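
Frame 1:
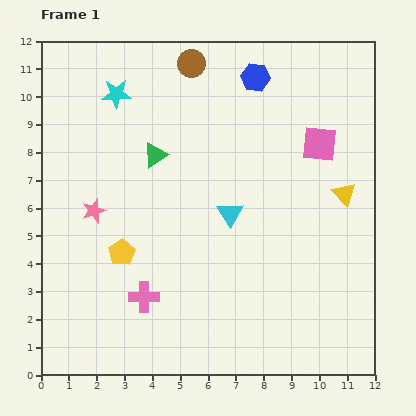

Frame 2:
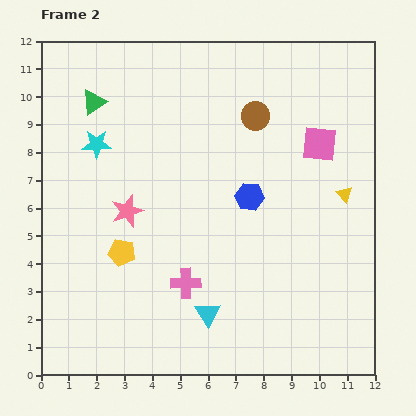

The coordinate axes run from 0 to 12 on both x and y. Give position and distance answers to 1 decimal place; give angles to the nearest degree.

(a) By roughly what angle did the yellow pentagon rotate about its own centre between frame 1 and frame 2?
29° counter-clockwise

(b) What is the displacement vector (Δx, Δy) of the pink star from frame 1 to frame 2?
(1.2, 0.0)

The pink star was at (1.9, 5.9) in frame 1 and (3.1, 5.9) in frame 2.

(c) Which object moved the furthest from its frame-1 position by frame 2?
the blue hexagon

(moved 4.3; next 3.7)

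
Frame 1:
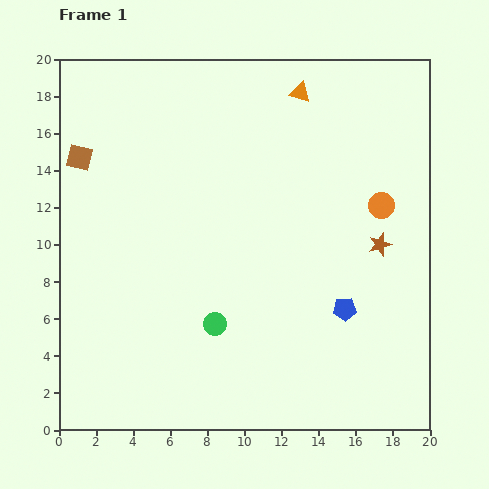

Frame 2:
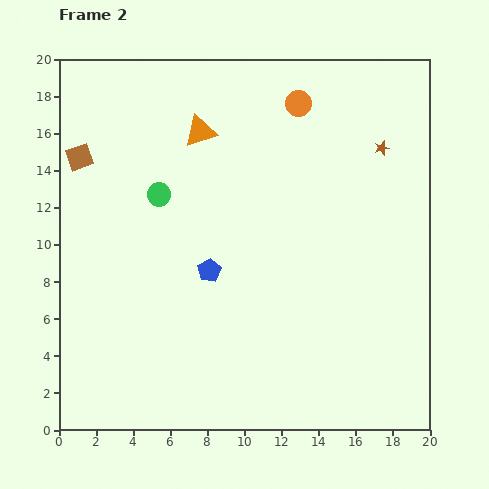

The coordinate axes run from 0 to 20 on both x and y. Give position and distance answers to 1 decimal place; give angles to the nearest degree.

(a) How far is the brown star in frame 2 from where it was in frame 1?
5.2

The brown star moved from (17.3, 10.0) to (17.4, 15.2), a distance of √(0.1² + 5.2²) ≈ 5.2.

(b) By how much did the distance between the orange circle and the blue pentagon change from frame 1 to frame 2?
+4.3

Distance in frame 1: 5.9. Distance in frame 2: 10.2.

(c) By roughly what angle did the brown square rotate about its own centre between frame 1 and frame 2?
31° counter-clockwise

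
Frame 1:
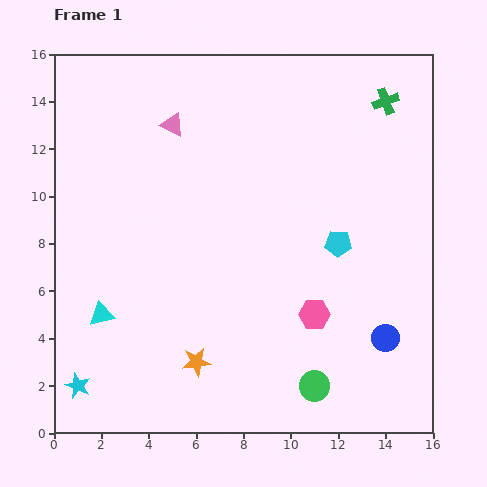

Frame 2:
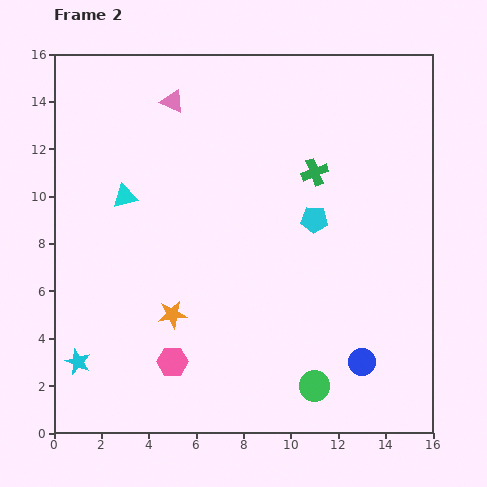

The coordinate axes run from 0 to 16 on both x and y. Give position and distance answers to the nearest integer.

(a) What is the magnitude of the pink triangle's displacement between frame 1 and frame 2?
1

The pink triangle moved from (5, 13) to (5, 14), a distance of √(0² + 1²) ≈ 1.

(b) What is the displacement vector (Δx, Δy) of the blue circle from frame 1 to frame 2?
(-1, -1)

The blue circle was at (14, 4) in frame 1 and (13, 3) in frame 2.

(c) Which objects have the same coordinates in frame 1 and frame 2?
the green circle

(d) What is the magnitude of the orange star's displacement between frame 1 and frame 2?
2

The orange star moved from (6, 3) to (5, 5), a distance of √(1² + 2²) ≈ 2.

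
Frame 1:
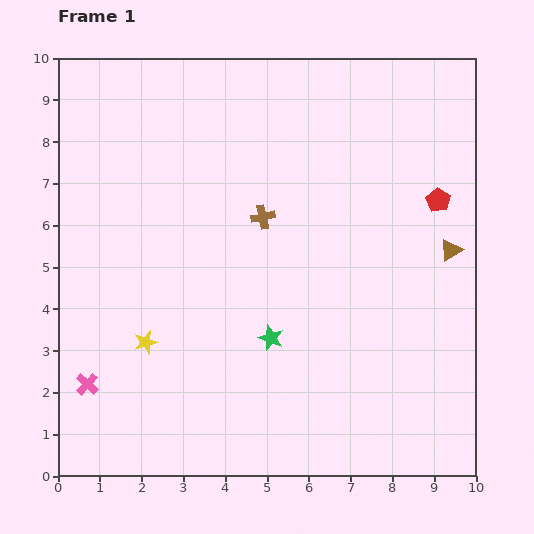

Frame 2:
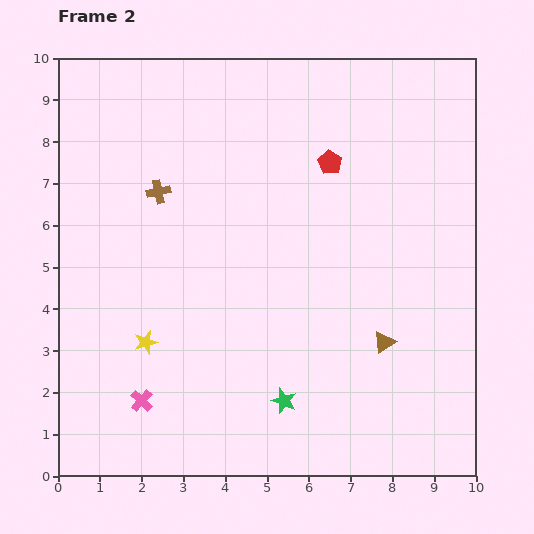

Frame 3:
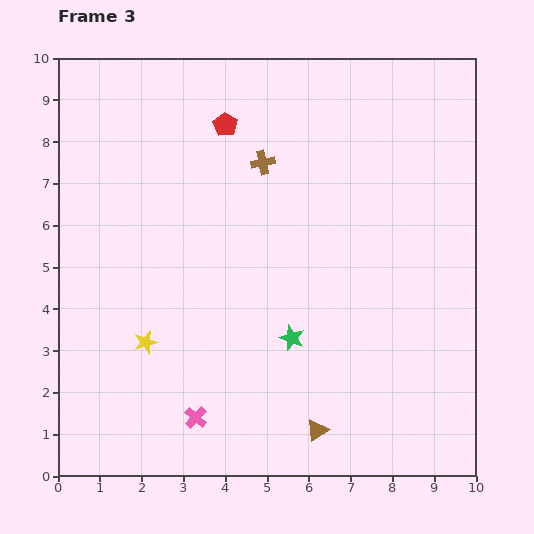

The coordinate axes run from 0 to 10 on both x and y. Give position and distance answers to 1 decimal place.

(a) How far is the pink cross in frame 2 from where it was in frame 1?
1.4

The pink cross moved from (0.7, 2.2) to (2.0, 1.8), a distance of √(1.3² + 0.4²) ≈ 1.4.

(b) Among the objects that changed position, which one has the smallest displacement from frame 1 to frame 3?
the green star

(moved 0.5)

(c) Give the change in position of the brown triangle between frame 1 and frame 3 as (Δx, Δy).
(-3.2, -4.3)

The brown triangle was at (9.4, 5.4) in frame 1 and (6.2, 1.1) in frame 3.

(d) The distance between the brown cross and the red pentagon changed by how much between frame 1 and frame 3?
-2.9

Distance in frame 1: 4.2. Distance in frame 3: 1.3.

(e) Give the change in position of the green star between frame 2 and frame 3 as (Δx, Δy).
(0.2, 1.5)

The green star was at (5.4, 1.8) in frame 2 and (5.6, 3.3) in frame 3.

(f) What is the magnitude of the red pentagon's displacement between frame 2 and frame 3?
2.7

The red pentagon moved from (6.5, 7.5) to (4.0, 8.4), a distance of √(2.5² + 0.9²) ≈ 2.7.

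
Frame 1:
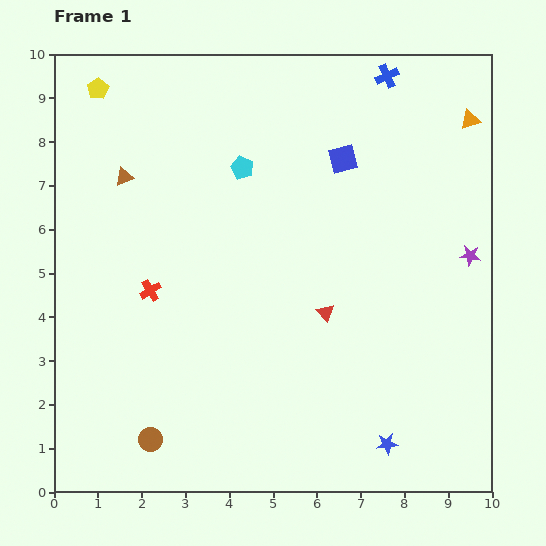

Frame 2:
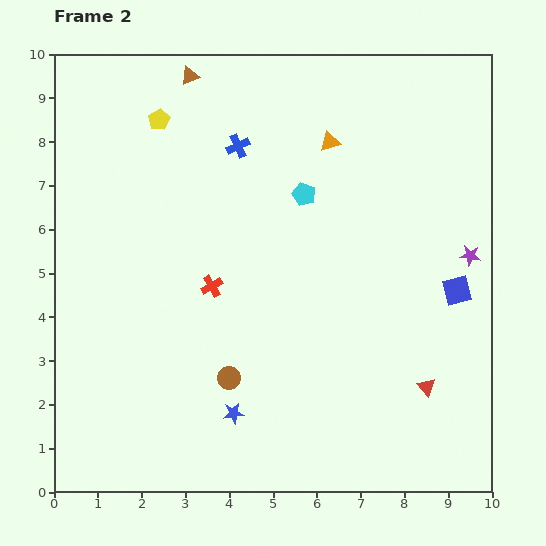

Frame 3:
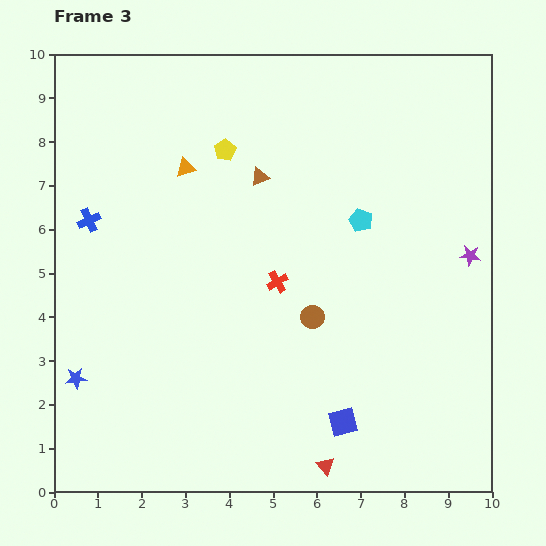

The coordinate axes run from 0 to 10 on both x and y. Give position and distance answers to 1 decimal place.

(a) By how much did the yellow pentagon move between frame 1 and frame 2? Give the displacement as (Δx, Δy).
(1.4, -0.7)

The yellow pentagon was at (1.0, 9.2) in frame 1 and (2.4, 8.5) in frame 2.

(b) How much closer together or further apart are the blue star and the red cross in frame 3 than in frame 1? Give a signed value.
-1.3

Distance in frame 1: 6.4. Distance in frame 3: 5.1.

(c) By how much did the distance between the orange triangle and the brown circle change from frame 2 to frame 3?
-1.4

Distance in frame 2: 5.9. Distance in frame 3: 4.5.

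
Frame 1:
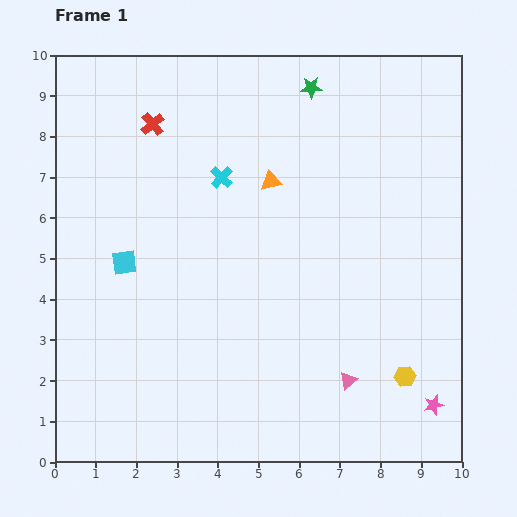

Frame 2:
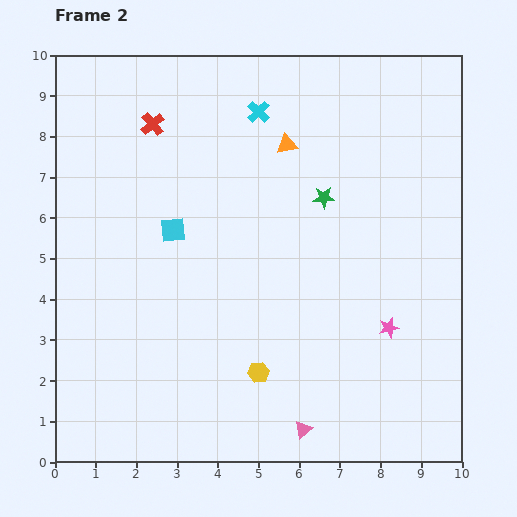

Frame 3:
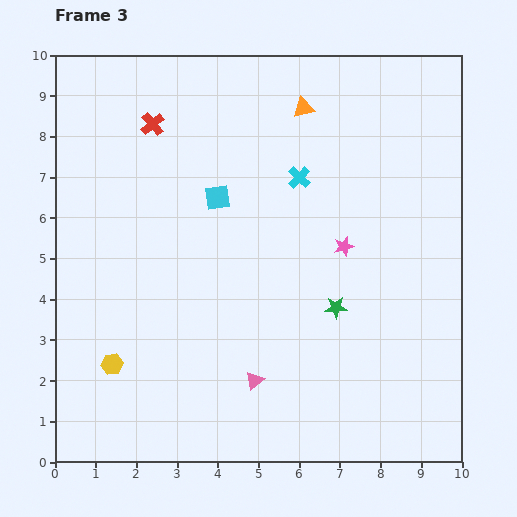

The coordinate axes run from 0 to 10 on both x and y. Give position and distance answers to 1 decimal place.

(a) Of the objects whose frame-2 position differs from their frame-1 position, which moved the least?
the orange triangle

(moved 1.0)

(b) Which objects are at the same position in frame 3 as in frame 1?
the red cross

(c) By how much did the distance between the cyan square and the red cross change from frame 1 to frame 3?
-1.1

Distance in frame 1: 3.5. Distance in frame 3: 2.4.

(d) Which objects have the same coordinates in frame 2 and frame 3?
the red cross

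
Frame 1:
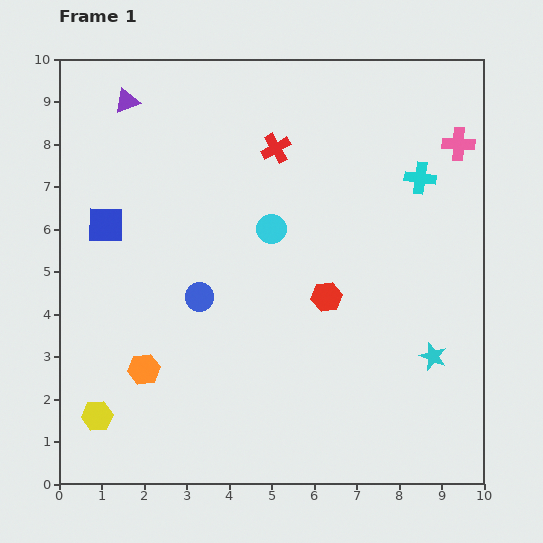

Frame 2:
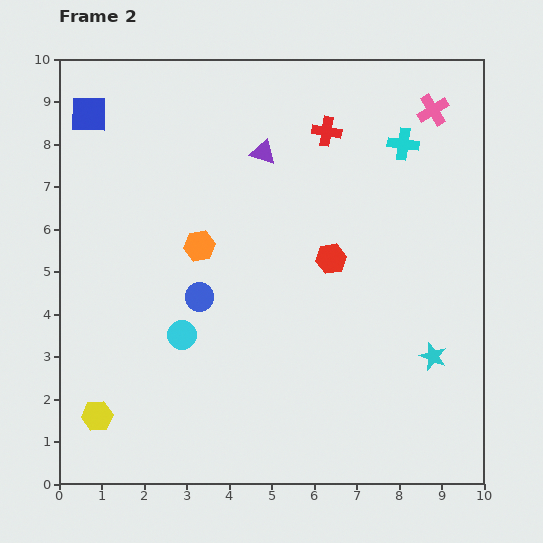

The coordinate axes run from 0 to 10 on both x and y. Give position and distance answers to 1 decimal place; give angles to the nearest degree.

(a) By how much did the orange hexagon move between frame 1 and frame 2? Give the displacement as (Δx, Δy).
(1.3, 2.9)

The orange hexagon was at (2.0, 2.7) in frame 1 and (3.3, 5.6) in frame 2.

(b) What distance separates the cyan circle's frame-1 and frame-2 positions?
3.3

The cyan circle moved from (5.0, 6.0) to (2.9, 3.5), a distance of √(2.1² + 2.5²) ≈ 3.3.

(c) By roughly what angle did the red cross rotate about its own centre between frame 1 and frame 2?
39° clockwise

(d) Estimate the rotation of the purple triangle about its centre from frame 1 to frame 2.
38° clockwise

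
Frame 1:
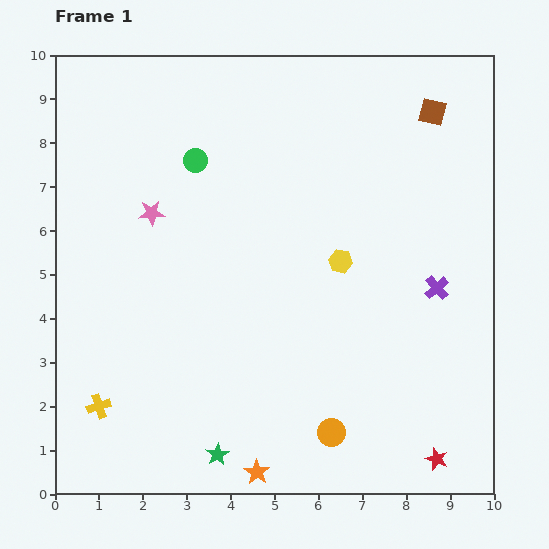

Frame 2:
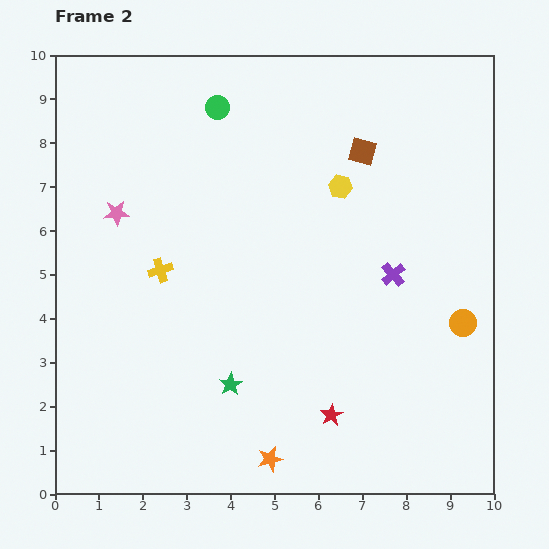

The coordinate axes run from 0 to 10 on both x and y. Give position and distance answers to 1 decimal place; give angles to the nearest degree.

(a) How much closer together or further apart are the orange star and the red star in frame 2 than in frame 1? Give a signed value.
-2.4

Distance in frame 1: 4.1. Distance in frame 2: 1.7.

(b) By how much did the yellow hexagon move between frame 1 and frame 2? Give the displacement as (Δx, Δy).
(0.0, 1.7)

The yellow hexagon was at (6.5, 5.3) in frame 1 and (6.5, 7.0) in frame 2.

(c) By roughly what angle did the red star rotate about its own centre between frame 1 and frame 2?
22° clockwise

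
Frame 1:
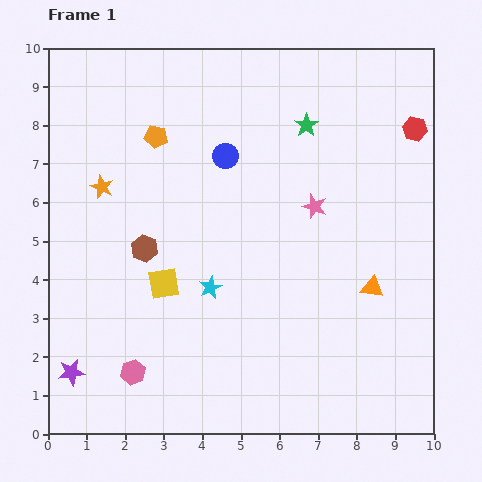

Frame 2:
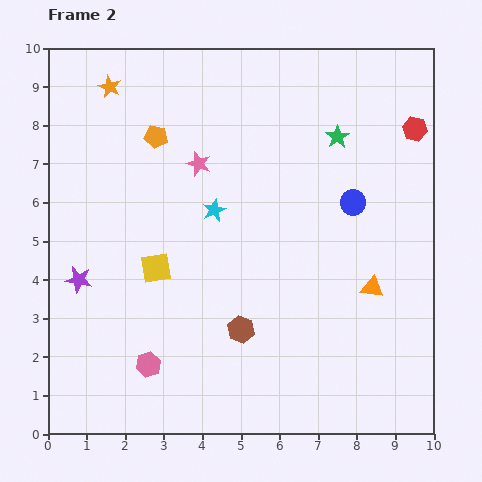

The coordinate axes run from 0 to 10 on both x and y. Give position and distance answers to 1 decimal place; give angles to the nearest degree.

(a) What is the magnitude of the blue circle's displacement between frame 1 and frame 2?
3.5

The blue circle moved from (4.6, 7.2) to (7.9, 6.0), a distance of √(3.3² + 1.2²) ≈ 3.5.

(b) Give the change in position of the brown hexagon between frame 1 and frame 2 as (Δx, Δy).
(2.5, -2.1)

The brown hexagon was at (2.5, 4.8) in frame 1 and (5.0, 2.7) in frame 2.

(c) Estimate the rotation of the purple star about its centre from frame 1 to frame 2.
17° clockwise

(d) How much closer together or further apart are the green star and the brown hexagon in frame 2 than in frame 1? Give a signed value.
+0.3

Distance in frame 1: 5.3. Distance in frame 2: 5.6.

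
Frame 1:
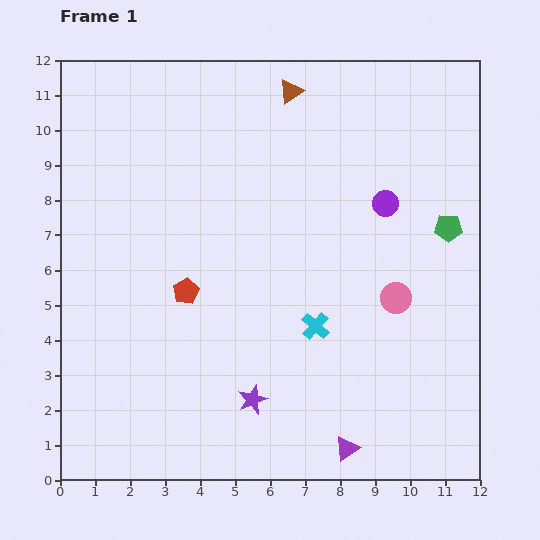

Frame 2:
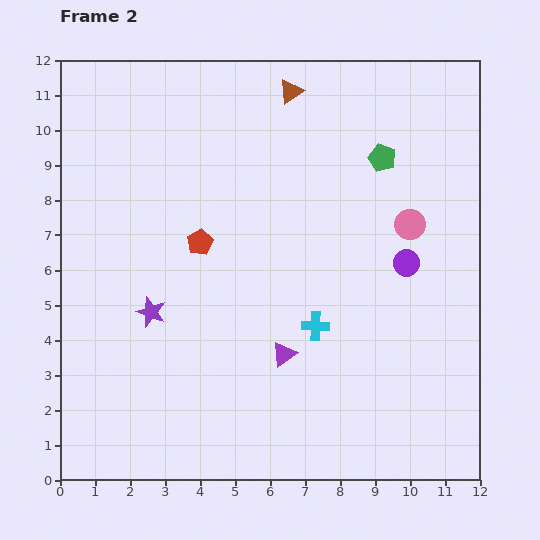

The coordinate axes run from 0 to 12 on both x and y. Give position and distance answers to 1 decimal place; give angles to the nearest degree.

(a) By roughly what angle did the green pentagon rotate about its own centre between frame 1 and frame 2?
20° clockwise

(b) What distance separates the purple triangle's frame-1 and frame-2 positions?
3.2

The purple triangle moved from (8.2, 0.9) to (6.4, 3.6), a distance of √(1.8² + 2.7²) ≈ 3.2.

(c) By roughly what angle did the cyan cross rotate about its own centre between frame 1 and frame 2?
39° counter-clockwise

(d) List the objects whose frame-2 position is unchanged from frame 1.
the brown triangle, the cyan cross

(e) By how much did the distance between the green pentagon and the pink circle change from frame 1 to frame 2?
-0.4

Distance in frame 1: 2.5. Distance in frame 2: 2.1.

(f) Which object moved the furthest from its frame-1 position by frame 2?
the purple star

(moved 3.8; next 3.2)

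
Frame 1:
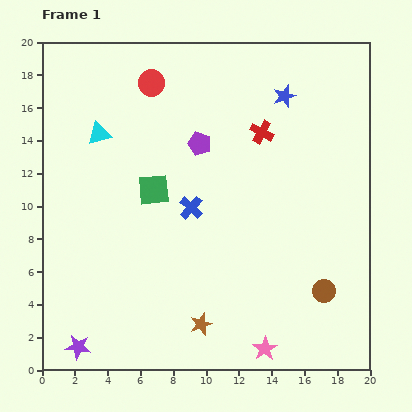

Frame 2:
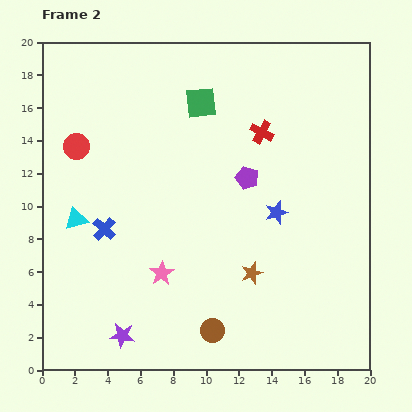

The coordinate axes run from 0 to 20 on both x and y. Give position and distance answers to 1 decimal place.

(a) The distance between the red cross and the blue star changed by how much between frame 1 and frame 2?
+2.4

Distance in frame 1: 2.6. Distance in frame 2: 5.0.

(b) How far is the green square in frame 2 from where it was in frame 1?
6.0

The green square moved from (6.8, 11.0) to (9.7, 16.3), a distance of √(2.9² + 5.3²) ≈ 6.0.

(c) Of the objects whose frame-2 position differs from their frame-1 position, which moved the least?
the purple star

(moved 2.8)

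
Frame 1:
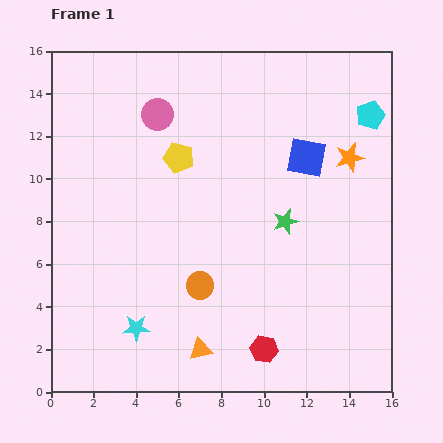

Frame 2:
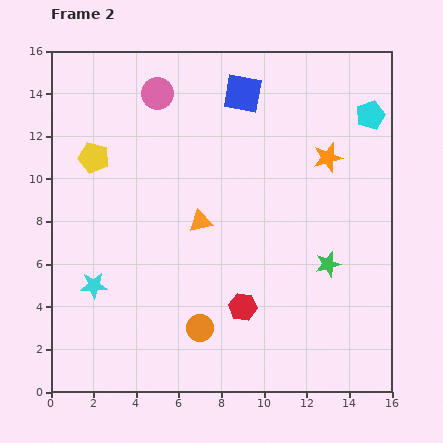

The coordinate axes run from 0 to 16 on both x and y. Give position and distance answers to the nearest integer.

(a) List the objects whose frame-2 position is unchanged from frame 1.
the cyan pentagon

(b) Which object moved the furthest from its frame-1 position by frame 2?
the orange triangle

(moved 6; next 4)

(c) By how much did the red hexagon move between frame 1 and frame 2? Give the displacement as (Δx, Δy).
(-1, 2)

The red hexagon was at (10, 2) in frame 1 and (9, 4) in frame 2.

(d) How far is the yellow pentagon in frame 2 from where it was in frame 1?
4

The yellow pentagon moved from (6, 11) to (2, 11), a distance of √(4² + 0²) ≈ 4.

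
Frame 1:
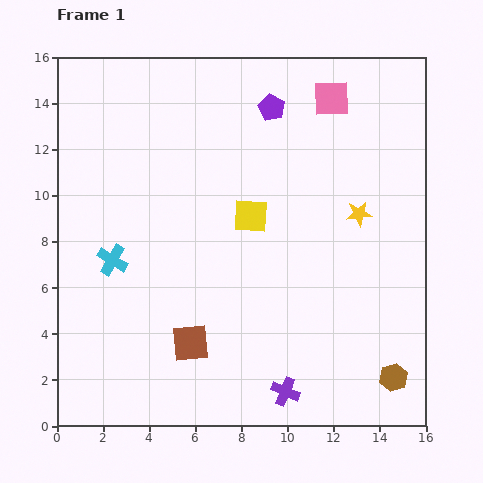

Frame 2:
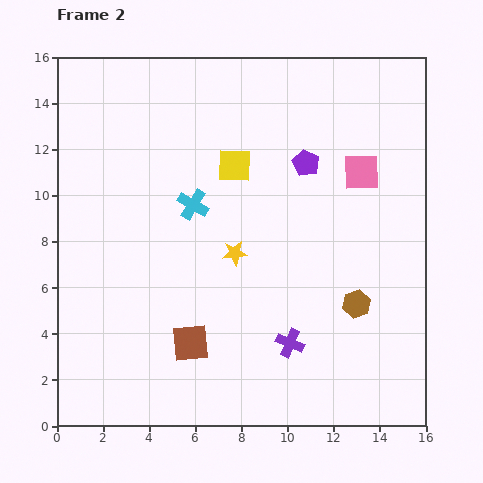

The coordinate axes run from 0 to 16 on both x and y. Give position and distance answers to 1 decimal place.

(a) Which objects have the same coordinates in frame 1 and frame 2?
the brown square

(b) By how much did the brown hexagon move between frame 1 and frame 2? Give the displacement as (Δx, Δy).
(-1.6, 3.2)

The brown hexagon was at (14.6, 2.1) in frame 1 and (13.0, 5.3) in frame 2.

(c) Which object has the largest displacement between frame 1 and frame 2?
the yellow star

(moved 5.7; next 4.2)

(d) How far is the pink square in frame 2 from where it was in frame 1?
3.5

The pink square moved from (11.9, 14.2) to (13.2, 11.0), a distance of √(1.3² + 3.2²) ≈ 3.5.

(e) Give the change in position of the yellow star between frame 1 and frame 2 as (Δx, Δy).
(-5.4, -1.7)

The yellow star was at (13.1, 9.2) in frame 1 and (7.7, 7.5) in frame 2.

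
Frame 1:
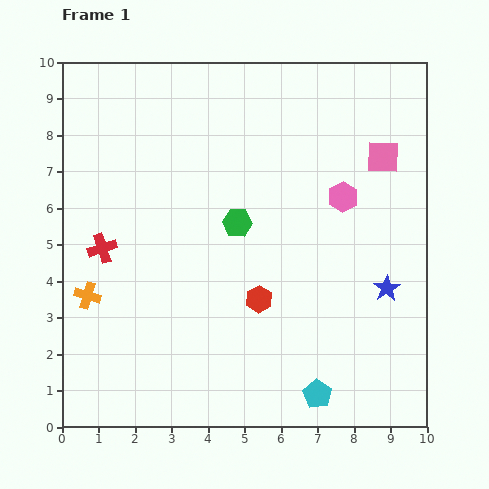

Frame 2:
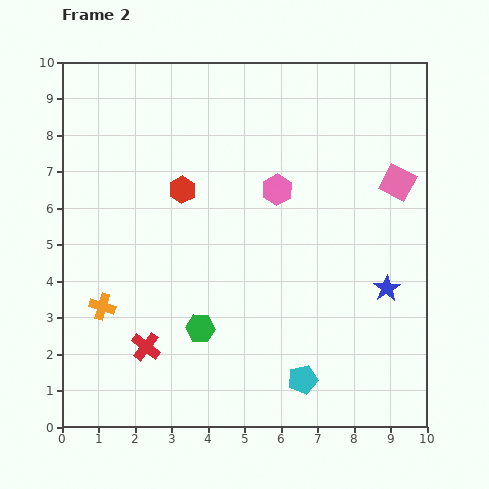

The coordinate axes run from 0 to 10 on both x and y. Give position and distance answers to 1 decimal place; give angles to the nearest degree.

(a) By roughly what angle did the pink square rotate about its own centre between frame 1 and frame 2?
26° clockwise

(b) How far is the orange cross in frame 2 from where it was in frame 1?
0.5

The orange cross moved from (0.7, 3.6) to (1.1, 3.3), a distance of √(0.4² + 0.3²) ≈ 0.5.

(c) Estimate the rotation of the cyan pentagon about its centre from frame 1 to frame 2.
27° clockwise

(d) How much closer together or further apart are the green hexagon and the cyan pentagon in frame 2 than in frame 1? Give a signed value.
-2.1

Distance in frame 1: 5.2. Distance in frame 2: 3.1.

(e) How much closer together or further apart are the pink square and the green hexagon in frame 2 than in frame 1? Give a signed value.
+2.3

Distance in frame 1: 4.4. Distance in frame 2: 6.7.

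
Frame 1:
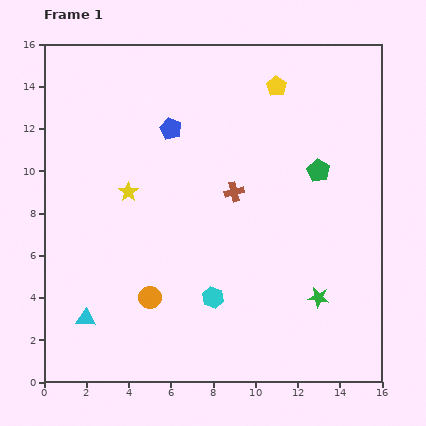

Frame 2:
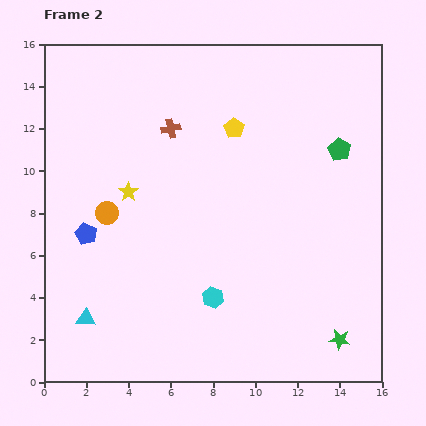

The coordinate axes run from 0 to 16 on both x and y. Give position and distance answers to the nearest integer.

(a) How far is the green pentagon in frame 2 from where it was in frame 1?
1

The green pentagon moved from (13, 10) to (14, 11), a distance of √(1² + 1²) ≈ 1.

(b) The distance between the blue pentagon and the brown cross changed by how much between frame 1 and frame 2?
+2

Distance in frame 1: 4. Distance in frame 2: 6.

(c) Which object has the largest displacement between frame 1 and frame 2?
the blue pentagon

(moved 6; next 4)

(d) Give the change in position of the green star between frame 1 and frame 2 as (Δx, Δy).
(1, -2)

The green star was at (13, 4) in frame 1 and (14, 2) in frame 2.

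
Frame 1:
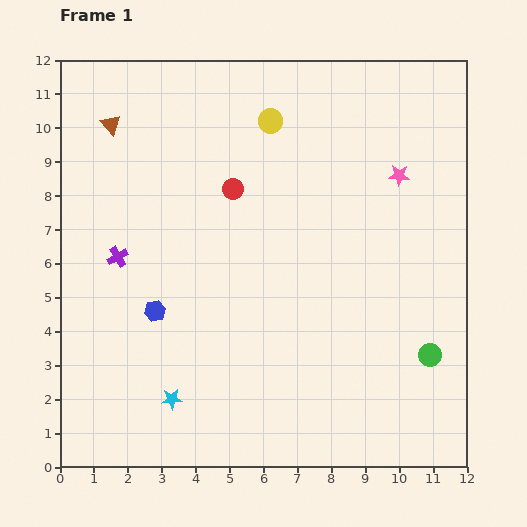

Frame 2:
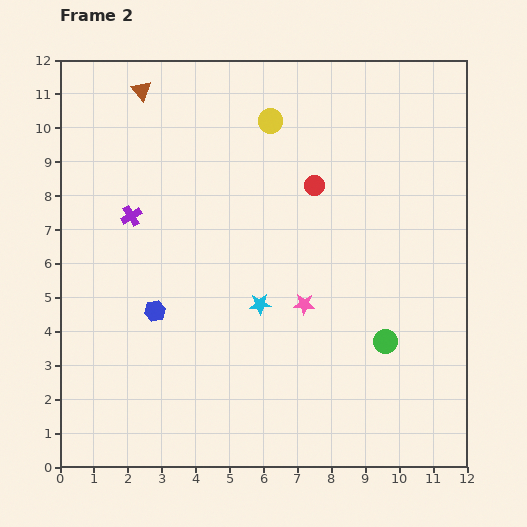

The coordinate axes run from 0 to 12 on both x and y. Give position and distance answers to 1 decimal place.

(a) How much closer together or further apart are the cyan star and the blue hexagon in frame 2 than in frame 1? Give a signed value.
+0.5

Distance in frame 1: 2.6. Distance in frame 2: 3.1.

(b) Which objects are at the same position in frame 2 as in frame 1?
the yellow circle, the blue hexagon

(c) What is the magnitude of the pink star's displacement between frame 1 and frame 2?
4.7

The pink star moved from (10.0, 8.6) to (7.2, 4.8), a distance of √(2.8² + 3.8²) ≈ 4.7.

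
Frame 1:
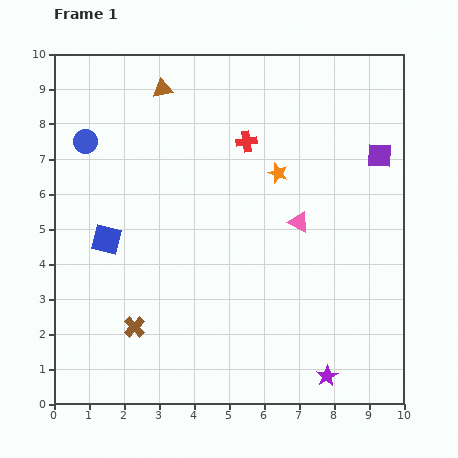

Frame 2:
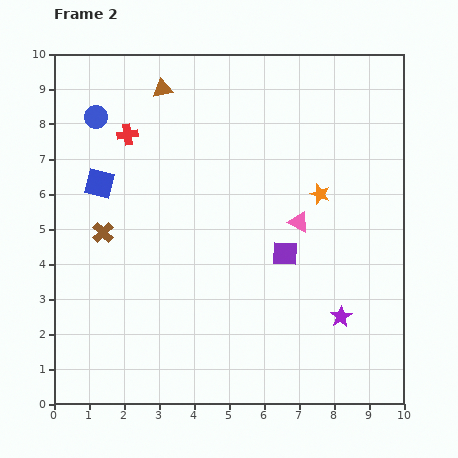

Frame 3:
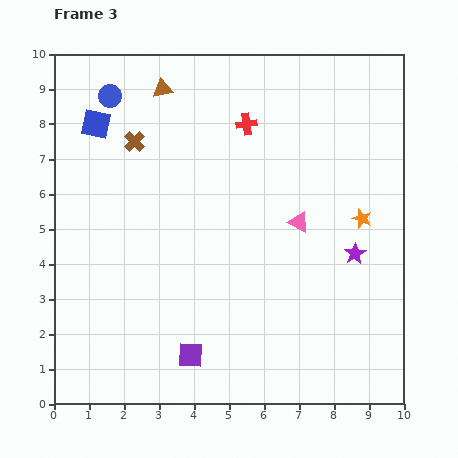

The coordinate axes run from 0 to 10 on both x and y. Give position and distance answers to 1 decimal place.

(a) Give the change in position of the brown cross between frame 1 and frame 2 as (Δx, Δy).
(-0.9, 2.7)

The brown cross was at (2.3, 2.2) in frame 1 and (1.4, 4.9) in frame 2.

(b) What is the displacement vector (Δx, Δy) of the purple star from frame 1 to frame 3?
(0.8, 3.5)

The purple star was at (7.8, 0.8) in frame 1 and (8.6, 4.3) in frame 3.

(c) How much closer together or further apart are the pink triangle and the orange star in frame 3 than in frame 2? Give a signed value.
+0.8

Distance in frame 2: 1.0. Distance in frame 3: 1.8.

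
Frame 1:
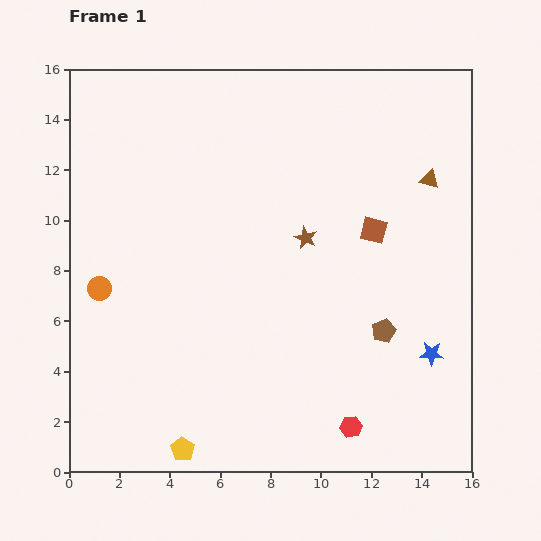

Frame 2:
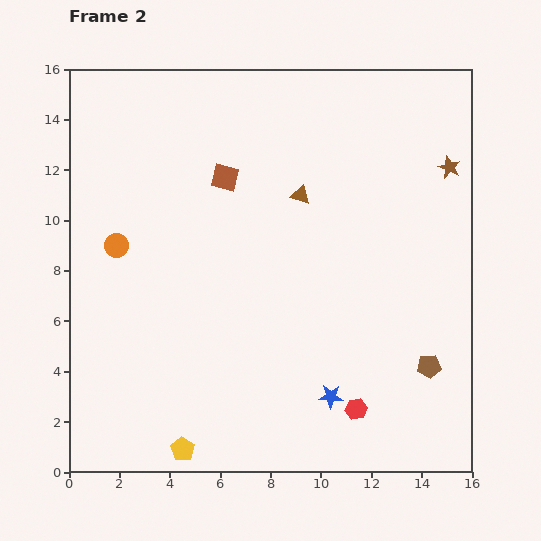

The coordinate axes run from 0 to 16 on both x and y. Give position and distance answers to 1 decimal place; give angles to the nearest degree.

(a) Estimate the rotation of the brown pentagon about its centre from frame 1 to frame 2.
18° clockwise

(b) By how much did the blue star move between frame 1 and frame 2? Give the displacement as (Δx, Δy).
(-4.0, -1.7)

The blue star was at (14.4, 4.7) in frame 1 and (10.4, 3.0) in frame 2.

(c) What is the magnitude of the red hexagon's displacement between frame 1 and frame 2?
0.7

The red hexagon moved from (11.2, 1.8) to (11.4, 2.5), a distance of √(0.2² + 0.7²) ≈ 0.7.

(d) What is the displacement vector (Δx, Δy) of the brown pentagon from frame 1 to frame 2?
(1.8, -1.4)

The brown pentagon was at (12.5, 5.6) in frame 1 and (14.3, 4.2) in frame 2.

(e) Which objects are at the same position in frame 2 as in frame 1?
the yellow pentagon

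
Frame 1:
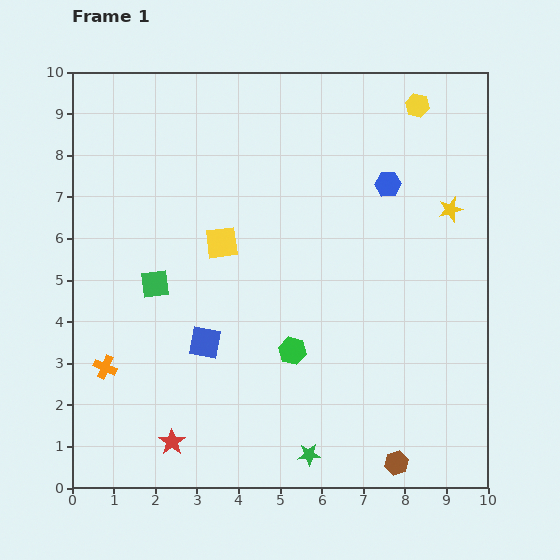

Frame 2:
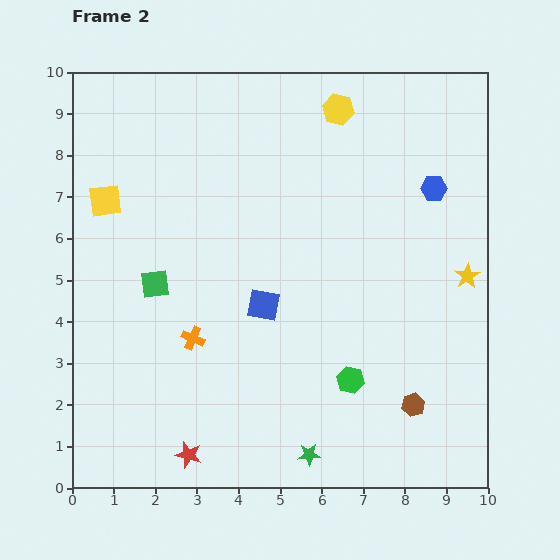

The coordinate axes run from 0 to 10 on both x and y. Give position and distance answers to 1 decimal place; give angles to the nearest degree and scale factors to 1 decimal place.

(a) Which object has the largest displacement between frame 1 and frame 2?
the yellow square

(moved 3.0; next 2.2)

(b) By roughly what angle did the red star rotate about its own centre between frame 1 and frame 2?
21° counter-clockwise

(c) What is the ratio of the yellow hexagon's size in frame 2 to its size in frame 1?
1.3×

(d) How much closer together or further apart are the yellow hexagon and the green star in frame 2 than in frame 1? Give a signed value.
-0.5

Distance in frame 1: 8.8. Distance in frame 2: 8.3.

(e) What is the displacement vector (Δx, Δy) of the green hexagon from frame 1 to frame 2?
(1.4, -0.7)

The green hexagon was at (5.3, 3.3) in frame 1 and (6.7, 2.6) in frame 2.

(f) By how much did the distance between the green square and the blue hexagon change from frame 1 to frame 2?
+1.0

Distance in frame 1: 6.1. Distance in frame 2: 7.1.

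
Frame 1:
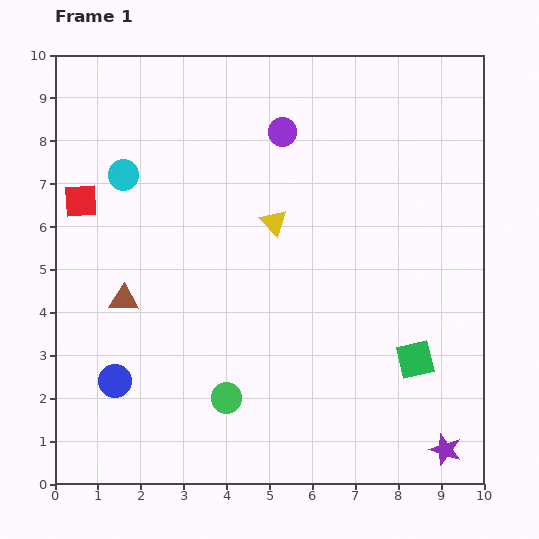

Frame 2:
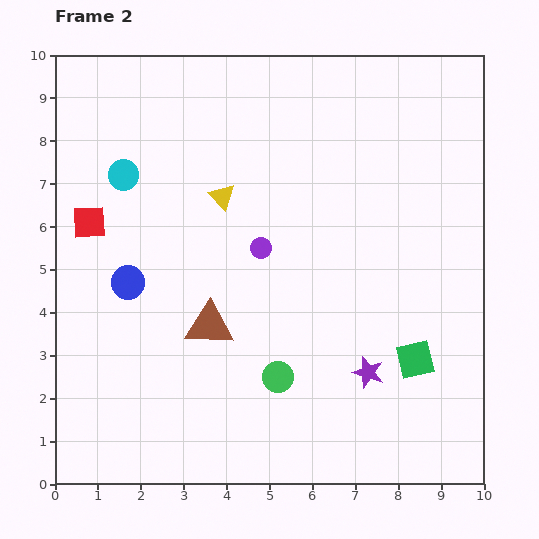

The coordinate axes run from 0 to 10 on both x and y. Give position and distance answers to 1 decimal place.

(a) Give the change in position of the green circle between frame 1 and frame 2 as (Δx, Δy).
(1.2, 0.5)

The green circle was at (4.0, 2.0) in frame 1 and (5.2, 2.5) in frame 2.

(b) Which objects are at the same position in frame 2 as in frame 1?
the cyan circle, the green square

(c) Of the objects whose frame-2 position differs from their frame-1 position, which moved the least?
the red square

(moved 0.5)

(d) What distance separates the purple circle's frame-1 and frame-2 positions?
2.7

The purple circle moved from (5.3, 8.2) to (4.8, 5.5), a distance of √(0.5² + 2.7²) ≈ 2.7.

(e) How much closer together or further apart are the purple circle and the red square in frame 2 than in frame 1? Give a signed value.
-1.0

Distance in frame 1: 5.0. Distance in frame 2: 4.0.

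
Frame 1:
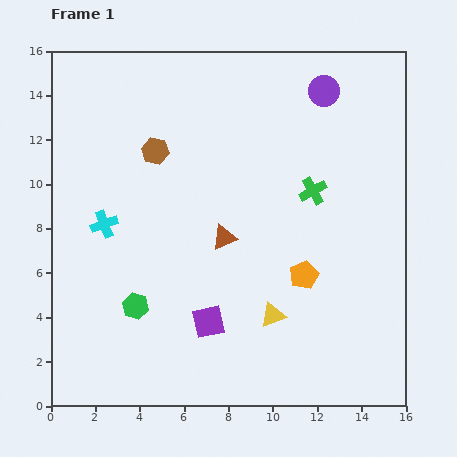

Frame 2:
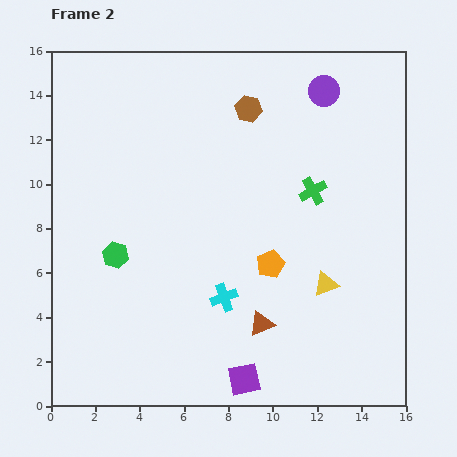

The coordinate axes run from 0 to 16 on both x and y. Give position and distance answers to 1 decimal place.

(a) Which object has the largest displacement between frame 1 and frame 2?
the cyan cross

(moved 6.3; next 4.6)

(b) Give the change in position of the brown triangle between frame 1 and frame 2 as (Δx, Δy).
(1.7, -3.9)

The brown triangle was at (7.8, 7.6) in frame 1 and (9.5, 3.7) in frame 2.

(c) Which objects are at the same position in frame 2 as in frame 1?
the purple circle, the green cross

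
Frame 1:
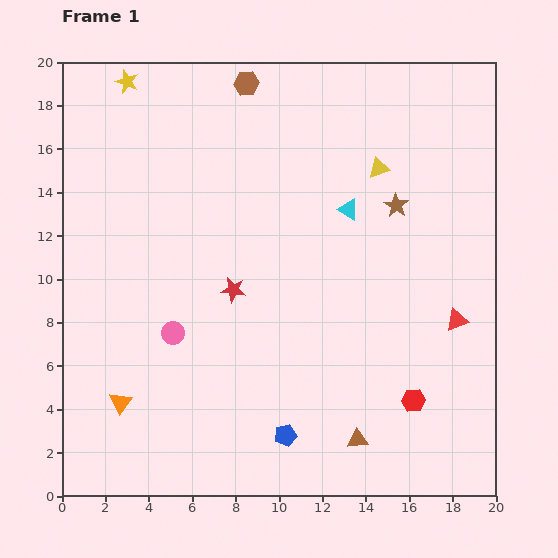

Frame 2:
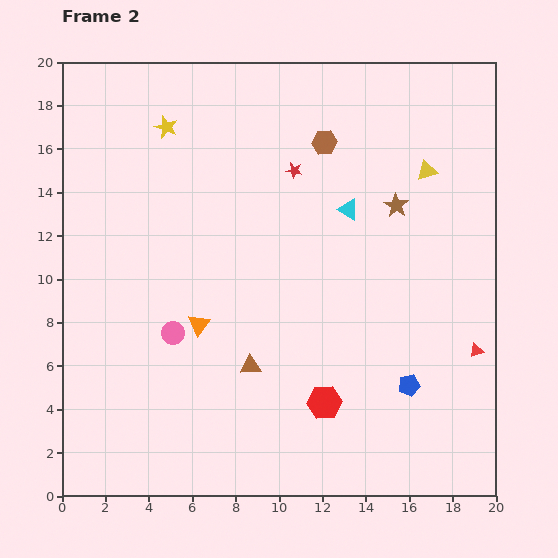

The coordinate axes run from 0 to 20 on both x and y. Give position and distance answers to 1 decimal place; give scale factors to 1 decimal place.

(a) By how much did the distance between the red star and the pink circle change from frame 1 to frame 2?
+6.0

Distance in frame 1: 3.4. Distance in frame 2: 9.4.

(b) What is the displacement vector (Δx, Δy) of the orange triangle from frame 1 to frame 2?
(3.6, 3.6)

The orange triangle was at (2.7, 4.3) in frame 1 and (6.3, 7.9) in frame 2.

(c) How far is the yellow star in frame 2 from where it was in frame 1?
2.8

The yellow star moved from (3.0, 19.1) to (4.8, 17.0), a distance of √(1.8² + 2.1²) ≈ 2.8.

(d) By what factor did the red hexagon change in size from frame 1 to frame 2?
1.5×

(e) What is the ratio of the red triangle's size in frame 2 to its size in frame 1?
0.6×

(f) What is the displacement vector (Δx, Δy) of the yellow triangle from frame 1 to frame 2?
(2.2, -0.1)

The yellow triangle was at (14.6, 15.1) in frame 1 and (16.8, 15.0) in frame 2.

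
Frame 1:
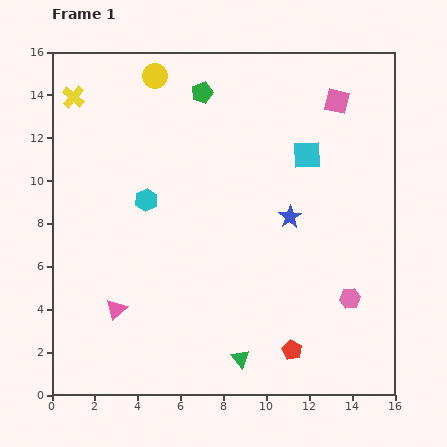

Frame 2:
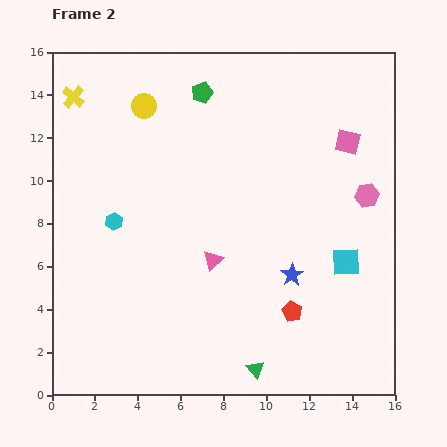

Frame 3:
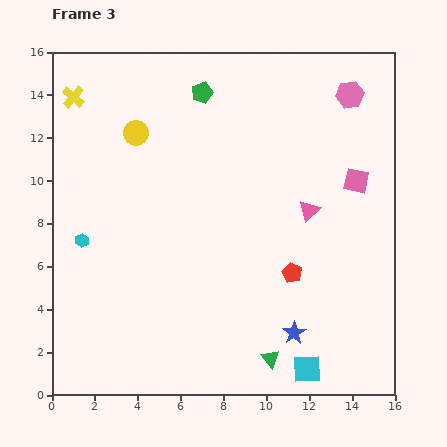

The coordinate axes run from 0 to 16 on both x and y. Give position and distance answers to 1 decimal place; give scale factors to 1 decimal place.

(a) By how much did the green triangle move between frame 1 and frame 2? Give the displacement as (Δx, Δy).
(0.7, -0.5)

The green triangle was at (8.8, 1.7) in frame 1 and (9.5, 1.2) in frame 2.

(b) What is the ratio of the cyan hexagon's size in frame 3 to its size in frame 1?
0.6×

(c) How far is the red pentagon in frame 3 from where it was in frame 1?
3.6

The red pentagon moved from (11.2, 2.1) to (11.2, 5.7), a distance of √(0.0² + 3.6²) ≈ 3.6.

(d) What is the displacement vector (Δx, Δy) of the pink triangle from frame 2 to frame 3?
(4.5, 2.3)

The pink triangle was at (7.5, 6.3) in frame 2 and (12.0, 8.6) in frame 3.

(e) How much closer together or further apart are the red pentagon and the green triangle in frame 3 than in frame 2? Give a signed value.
+0.9

Distance in frame 2: 3.2. Distance in frame 3: 4.1.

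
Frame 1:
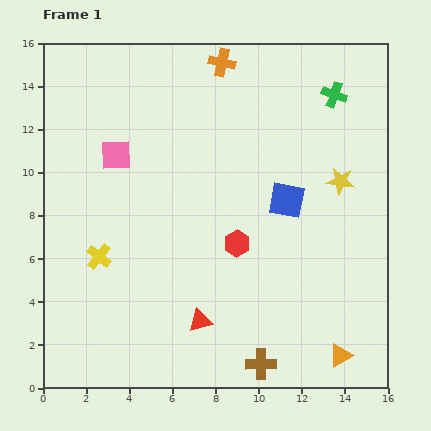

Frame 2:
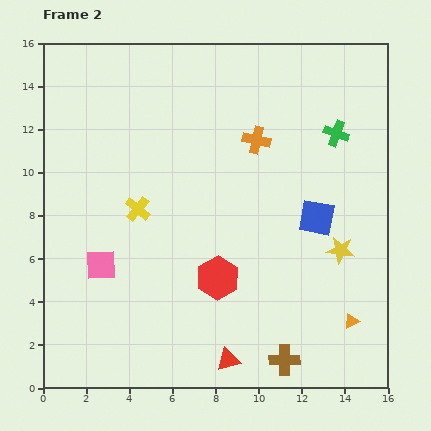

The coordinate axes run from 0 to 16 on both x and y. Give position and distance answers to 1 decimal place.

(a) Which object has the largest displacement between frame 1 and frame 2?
the pink square

(moved 5.1; next 3.9)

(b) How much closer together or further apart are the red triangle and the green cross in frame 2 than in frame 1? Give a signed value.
-0.6

Distance in frame 1: 12.2. Distance in frame 2: 11.6.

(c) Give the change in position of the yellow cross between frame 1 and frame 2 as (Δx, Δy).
(1.8, 2.2)

The yellow cross was at (2.6, 6.1) in frame 1 and (4.4, 8.3) in frame 2.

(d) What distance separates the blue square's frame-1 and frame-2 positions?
1.6

The blue square moved from (11.3, 8.7) to (12.7, 7.9), a distance of √(1.4² + 0.8²) ≈ 1.6.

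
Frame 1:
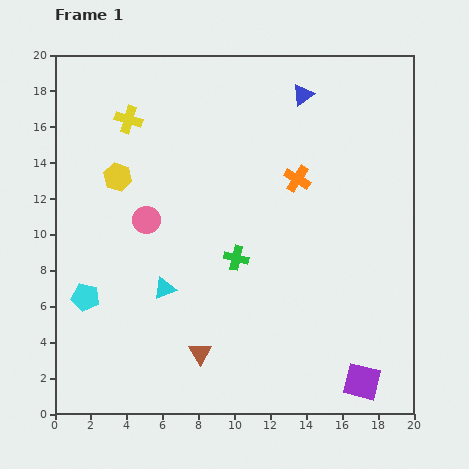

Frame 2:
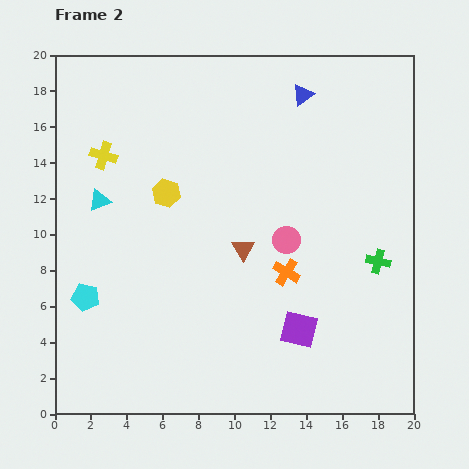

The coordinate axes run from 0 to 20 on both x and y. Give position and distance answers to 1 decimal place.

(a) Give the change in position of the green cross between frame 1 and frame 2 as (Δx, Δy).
(7.9, -0.2)

The green cross was at (10.1, 8.7) in frame 1 and (18.0, 8.5) in frame 2.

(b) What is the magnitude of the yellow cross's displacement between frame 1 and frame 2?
2.4

The yellow cross moved from (4.1, 16.4) to (2.7, 14.4), a distance of √(1.4² + 2.0²) ≈ 2.4.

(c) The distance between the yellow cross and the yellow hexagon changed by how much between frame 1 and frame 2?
+0.8

Distance in frame 1: 3.3. Distance in frame 2: 4.1.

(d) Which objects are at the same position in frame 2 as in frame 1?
the blue triangle, the cyan pentagon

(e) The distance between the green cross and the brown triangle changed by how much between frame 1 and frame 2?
+1.8

Distance in frame 1: 5.7. Distance in frame 2: 7.5.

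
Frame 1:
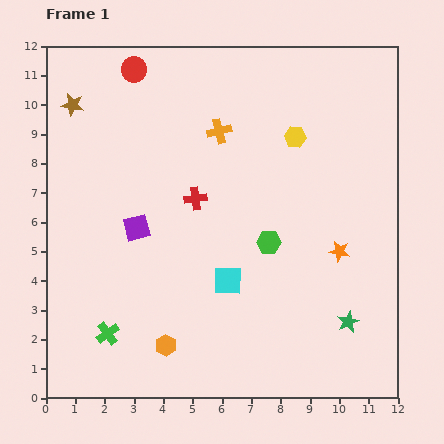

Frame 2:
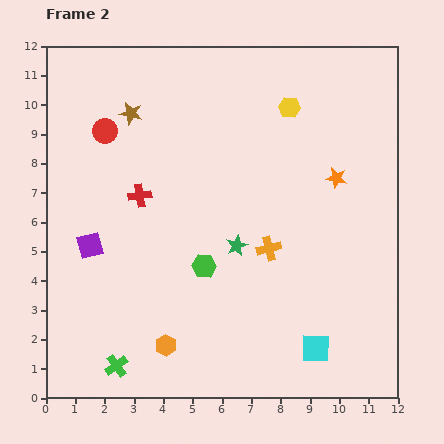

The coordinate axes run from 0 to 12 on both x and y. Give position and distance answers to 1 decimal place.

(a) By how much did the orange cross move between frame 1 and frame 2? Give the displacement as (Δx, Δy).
(1.7, -4.0)

The orange cross was at (5.9, 9.1) in frame 1 and (7.6, 5.1) in frame 2.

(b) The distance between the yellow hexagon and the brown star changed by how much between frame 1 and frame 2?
-2.3

Distance in frame 1: 7.7. Distance in frame 2: 5.4.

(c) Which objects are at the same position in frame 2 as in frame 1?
the orange hexagon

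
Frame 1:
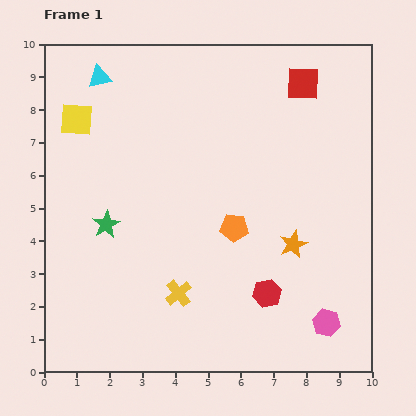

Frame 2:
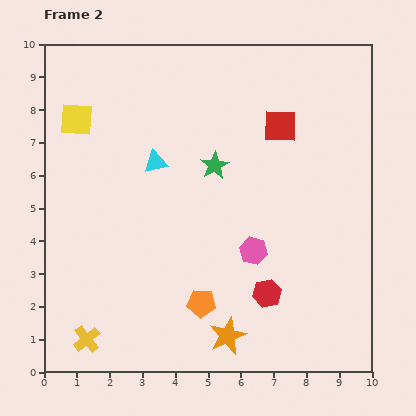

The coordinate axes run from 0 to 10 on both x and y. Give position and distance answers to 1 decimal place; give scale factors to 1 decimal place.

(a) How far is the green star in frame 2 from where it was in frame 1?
3.8

The green star moved from (1.9, 4.5) to (5.2, 6.3), a distance of √(3.3² + 1.8²) ≈ 3.8.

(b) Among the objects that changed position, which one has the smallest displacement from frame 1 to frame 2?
the red square

(moved 1.5)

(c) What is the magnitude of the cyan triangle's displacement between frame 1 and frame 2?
3.1

The cyan triangle moved from (1.7, 9.0) to (3.4, 6.4), a distance of √(1.7² + 2.6²) ≈ 3.1.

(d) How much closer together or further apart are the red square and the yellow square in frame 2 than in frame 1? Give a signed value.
-0.8

Distance in frame 1: 7.0. Distance in frame 2: 6.2.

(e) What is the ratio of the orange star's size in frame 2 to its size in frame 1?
1.3×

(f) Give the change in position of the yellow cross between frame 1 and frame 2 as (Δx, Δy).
(-2.8, -1.4)

The yellow cross was at (4.1, 2.4) in frame 1 and (1.3, 1.0) in frame 2.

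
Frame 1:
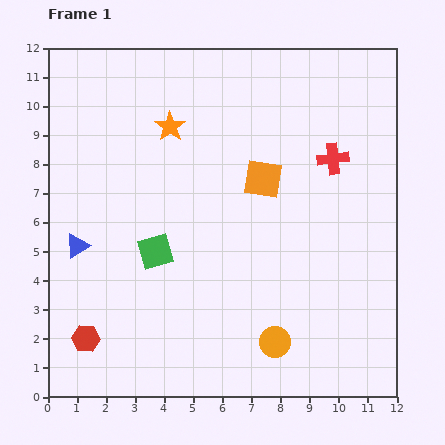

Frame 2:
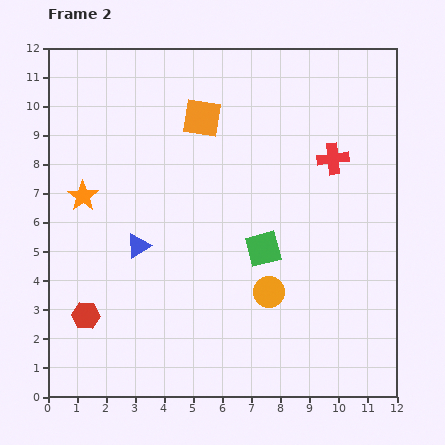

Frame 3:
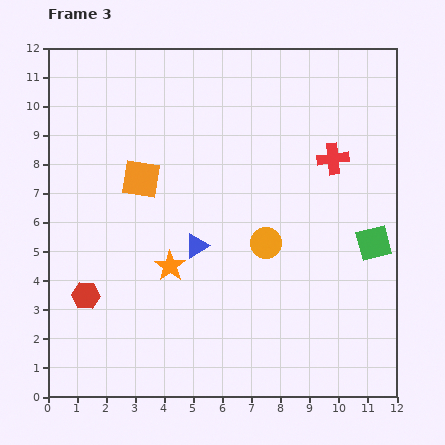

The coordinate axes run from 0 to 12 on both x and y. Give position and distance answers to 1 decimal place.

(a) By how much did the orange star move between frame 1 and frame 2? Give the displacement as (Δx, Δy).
(-3.0, -2.4)

The orange star was at (4.2, 9.3) in frame 1 and (1.2, 6.9) in frame 2.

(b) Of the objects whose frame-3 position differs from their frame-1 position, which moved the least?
the red hexagon

(moved 1.5)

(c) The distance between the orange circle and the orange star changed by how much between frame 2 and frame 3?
-3.8

Distance in frame 2: 7.2. Distance in frame 3: 3.4.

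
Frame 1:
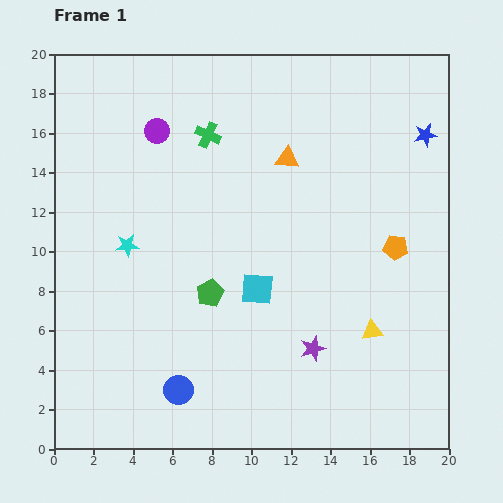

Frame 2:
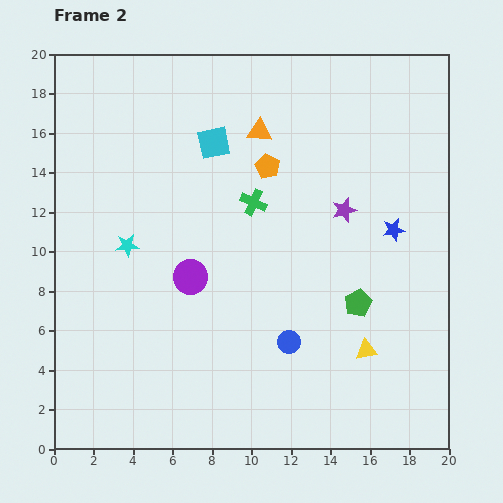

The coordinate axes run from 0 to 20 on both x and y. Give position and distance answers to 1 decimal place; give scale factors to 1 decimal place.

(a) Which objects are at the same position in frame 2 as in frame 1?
the cyan star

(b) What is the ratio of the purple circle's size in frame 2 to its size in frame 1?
1.4×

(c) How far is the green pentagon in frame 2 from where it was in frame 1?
7.5

The green pentagon moved from (7.9, 7.9) to (15.4, 7.4), a distance of √(7.5² + 0.5²) ≈ 7.5.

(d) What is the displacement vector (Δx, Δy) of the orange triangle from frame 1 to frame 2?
(-1.4, 1.4)

The orange triangle was at (11.8, 14.7) in frame 1 and (10.4, 16.1) in frame 2.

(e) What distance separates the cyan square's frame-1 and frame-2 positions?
7.7

The cyan square moved from (10.3, 8.1) to (8.1, 15.5), a distance of √(2.2² + 7.4²) ≈ 7.7.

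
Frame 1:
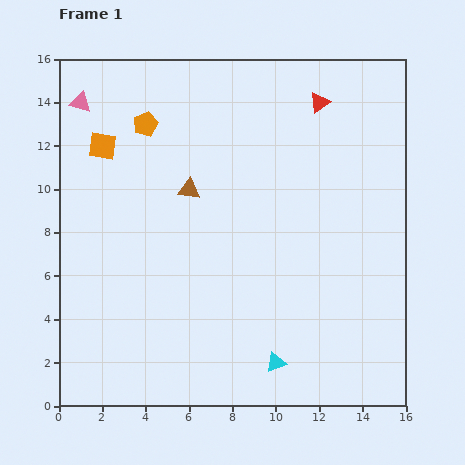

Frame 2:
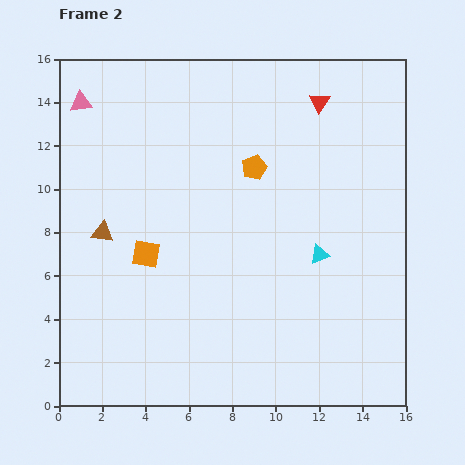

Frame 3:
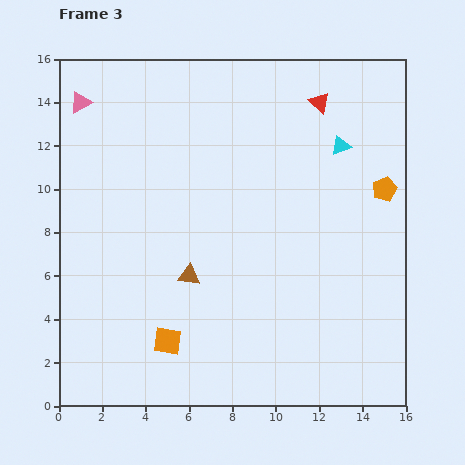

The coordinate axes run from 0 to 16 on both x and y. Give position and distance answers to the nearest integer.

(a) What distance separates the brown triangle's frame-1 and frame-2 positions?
4

The brown triangle moved from (6, 10) to (2, 8), a distance of √(4² + 2²) ≈ 4.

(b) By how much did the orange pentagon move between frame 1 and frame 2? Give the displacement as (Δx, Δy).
(5, -2)

The orange pentagon was at (4, 13) in frame 1 and (9, 11) in frame 2.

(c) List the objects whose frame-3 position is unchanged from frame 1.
the pink triangle, the red triangle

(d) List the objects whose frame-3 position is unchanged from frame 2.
the pink triangle, the red triangle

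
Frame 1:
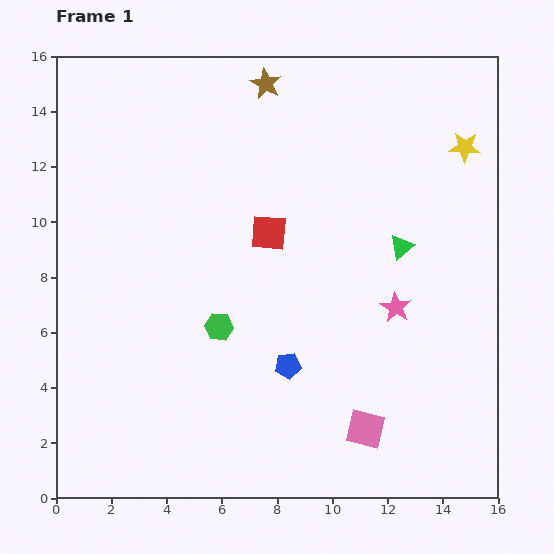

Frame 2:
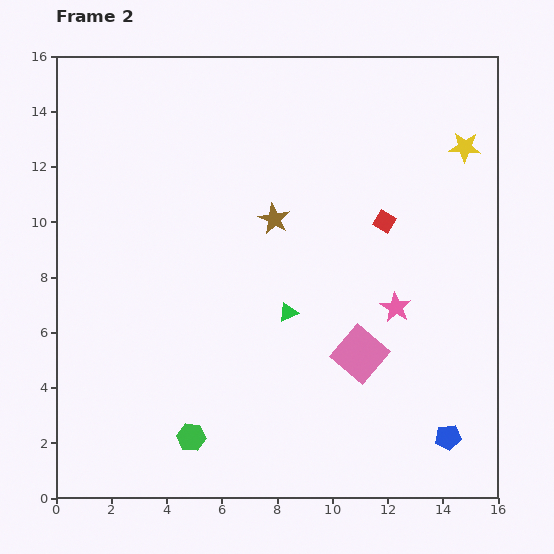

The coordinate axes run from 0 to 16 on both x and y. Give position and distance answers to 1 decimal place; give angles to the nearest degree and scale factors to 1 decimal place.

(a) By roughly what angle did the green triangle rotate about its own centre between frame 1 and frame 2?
15° clockwise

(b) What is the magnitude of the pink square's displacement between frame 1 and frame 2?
2.7

The pink square moved from (11.2, 2.5) to (11.0, 5.2), a distance of √(0.2² + 2.7²) ≈ 2.7.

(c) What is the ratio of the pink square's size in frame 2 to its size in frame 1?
1.4×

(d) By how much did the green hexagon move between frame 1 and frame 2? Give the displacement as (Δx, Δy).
(-1.0, -4.0)

The green hexagon was at (5.9, 6.2) in frame 1 and (4.9, 2.2) in frame 2.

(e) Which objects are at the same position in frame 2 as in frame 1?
the pink star, the yellow star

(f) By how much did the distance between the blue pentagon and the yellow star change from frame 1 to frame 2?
+0.3

Distance in frame 1: 10.2. Distance in frame 2: 10.5.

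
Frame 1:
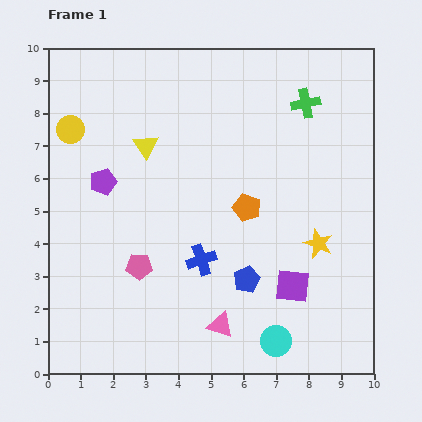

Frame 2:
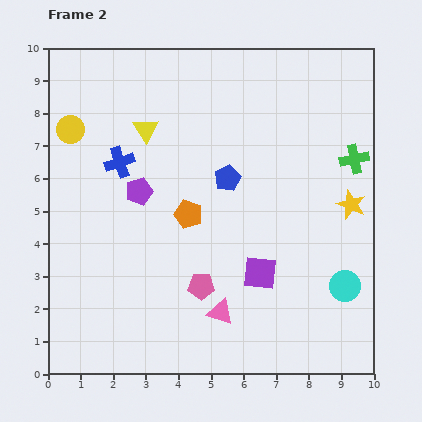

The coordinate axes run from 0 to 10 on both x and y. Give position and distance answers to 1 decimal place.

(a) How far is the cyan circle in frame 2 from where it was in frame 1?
2.7

The cyan circle moved from (7.0, 1.0) to (9.1, 2.7), a distance of √(2.1² + 1.7²) ≈ 2.7.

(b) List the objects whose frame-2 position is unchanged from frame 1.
the yellow circle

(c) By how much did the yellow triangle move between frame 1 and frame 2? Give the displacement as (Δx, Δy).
(0.0, 0.5)

The yellow triangle was at (3.0, 7.0) in frame 1 and (3.0, 7.5) in frame 2.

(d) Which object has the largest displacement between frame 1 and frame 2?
the blue cross

(moved 3.9; next 3.2)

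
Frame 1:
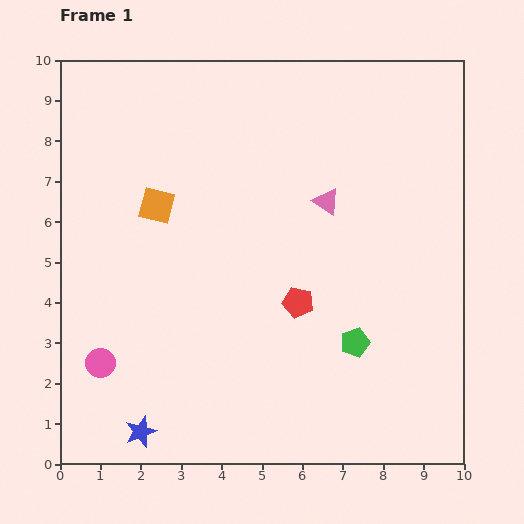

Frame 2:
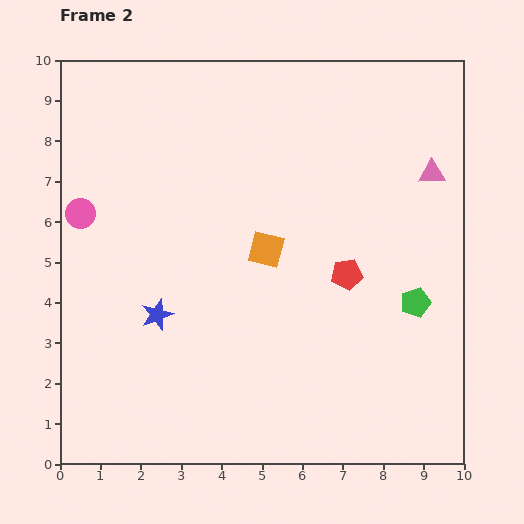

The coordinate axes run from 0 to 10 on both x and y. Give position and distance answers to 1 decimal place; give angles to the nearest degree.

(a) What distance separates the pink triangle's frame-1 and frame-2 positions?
2.7

The pink triangle moved from (6.6, 6.5) to (9.2, 7.2), a distance of √(2.6² + 0.7²) ≈ 2.7.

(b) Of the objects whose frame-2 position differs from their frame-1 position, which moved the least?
the red pentagon

(moved 1.4)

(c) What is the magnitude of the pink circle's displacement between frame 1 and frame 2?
3.7

The pink circle moved from (1.0, 2.5) to (0.5, 6.2), a distance of √(0.5² + 3.7²) ≈ 3.7.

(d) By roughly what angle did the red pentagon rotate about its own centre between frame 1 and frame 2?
21° counter-clockwise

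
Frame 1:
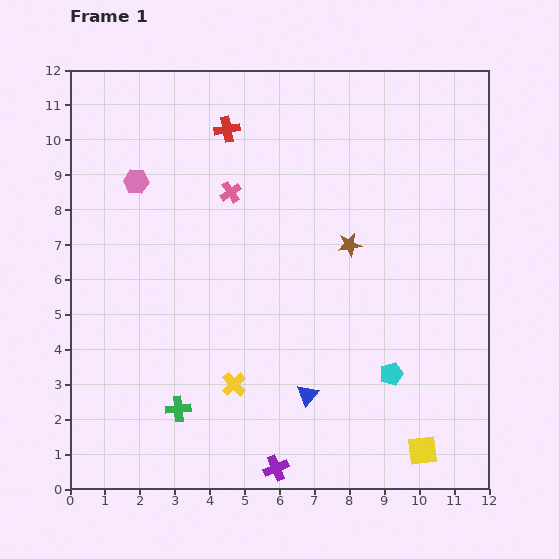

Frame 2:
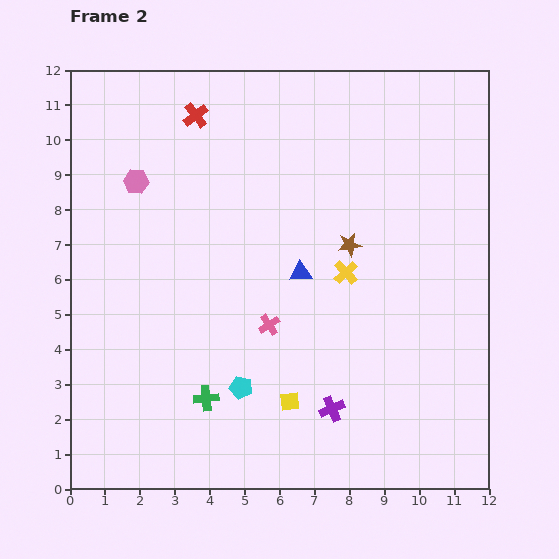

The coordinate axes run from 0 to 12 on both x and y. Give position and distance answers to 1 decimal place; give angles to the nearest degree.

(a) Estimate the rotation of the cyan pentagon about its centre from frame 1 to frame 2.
30° clockwise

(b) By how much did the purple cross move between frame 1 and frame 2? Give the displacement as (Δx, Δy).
(1.6, 1.7)

The purple cross was at (5.9, 0.6) in frame 1 and (7.5, 2.3) in frame 2.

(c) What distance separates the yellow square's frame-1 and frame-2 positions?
4.0

The yellow square moved from (10.1, 1.1) to (6.3, 2.5), a distance of √(3.8² + 1.4²) ≈ 4.0.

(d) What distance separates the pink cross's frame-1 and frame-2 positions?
4.0

The pink cross moved from (4.6, 8.5) to (5.7, 4.7), a distance of √(1.1² + 3.8²) ≈ 4.0.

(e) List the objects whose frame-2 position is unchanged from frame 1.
the brown star, the pink hexagon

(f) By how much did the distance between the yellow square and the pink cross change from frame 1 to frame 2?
-6.9

Distance in frame 1: 9.2. Distance in frame 2: 2.3.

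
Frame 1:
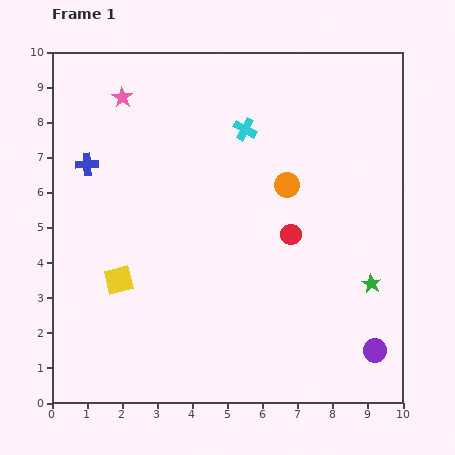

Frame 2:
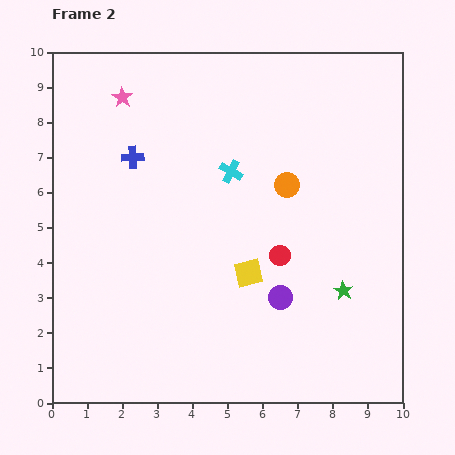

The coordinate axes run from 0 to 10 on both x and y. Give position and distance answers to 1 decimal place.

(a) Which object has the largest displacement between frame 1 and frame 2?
the yellow square

(moved 3.7; next 3.1)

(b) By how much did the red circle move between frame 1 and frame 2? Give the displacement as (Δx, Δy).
(-0.3, -0.6)

The red circle was at (6.8, 4.8) in frame 1 and (6.5, 4.2) in frame 2.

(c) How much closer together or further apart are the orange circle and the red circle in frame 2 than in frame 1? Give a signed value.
+0.6

Distance in frame 1: 1.4. Distance in frame 2: 2.0.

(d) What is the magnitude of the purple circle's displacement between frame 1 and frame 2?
3.1

The purple circle moved from (9.2, 1.5) to (6.5, 3.0), a distance of √(2.7² + 1.5²) ≈ 3.1.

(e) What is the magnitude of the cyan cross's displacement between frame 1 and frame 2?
1.3

The cyan cross moved from (5.5, 7.8) to (5.1, 6.6), a distance of √(0.4² + 1.2²) ≈ 1.3.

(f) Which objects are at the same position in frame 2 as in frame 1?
the pink star, the orange circle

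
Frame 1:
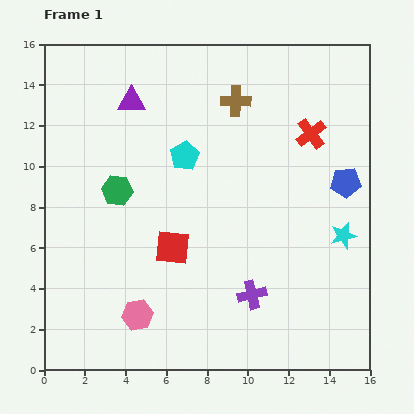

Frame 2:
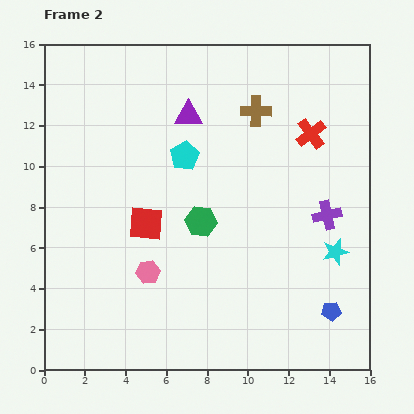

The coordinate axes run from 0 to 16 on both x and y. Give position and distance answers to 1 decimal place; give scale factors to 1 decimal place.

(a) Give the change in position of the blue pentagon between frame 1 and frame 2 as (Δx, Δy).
(-0.7, -6.3)

The blue pentagon was at (14.8, 9.2) in frame 1 and (14.1, 2.9) in frame 2.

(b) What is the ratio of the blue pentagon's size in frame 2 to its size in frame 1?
0.6×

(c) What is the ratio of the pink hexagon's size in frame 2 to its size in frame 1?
0.8×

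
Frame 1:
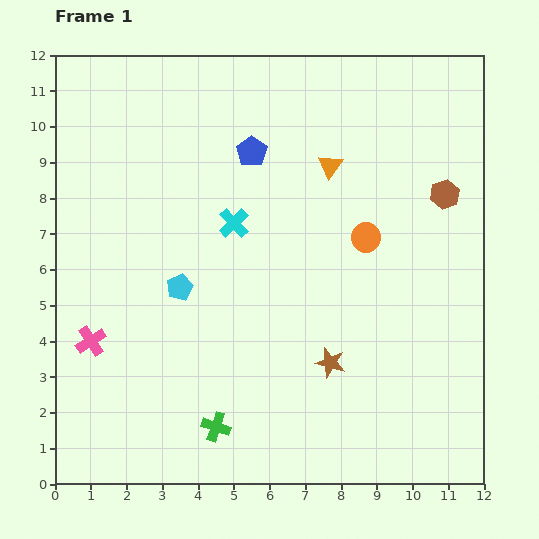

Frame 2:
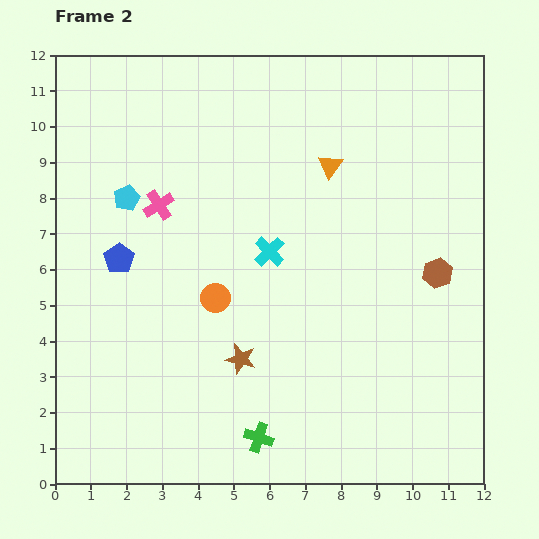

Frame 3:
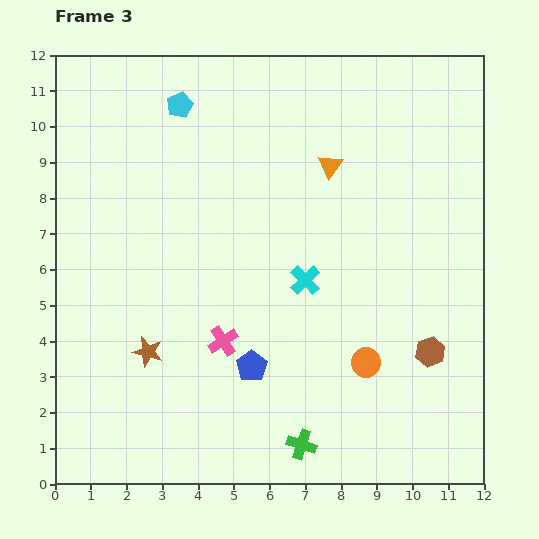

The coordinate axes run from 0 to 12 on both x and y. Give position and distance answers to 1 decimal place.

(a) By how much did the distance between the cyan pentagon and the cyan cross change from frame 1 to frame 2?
+2.0

Distance in frame 1: 2.3. Distance in frame 2: 4.3.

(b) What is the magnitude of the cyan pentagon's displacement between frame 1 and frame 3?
5.1

The cyan pentagon moved from (3.5, 5.5) to (3.5, 10.6), a distance of √(0.0² + 5.1²) ≈ 5.1.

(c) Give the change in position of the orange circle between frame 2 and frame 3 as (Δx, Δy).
(4.2, -1.8)

The orange circle was at (4.5, 5.2) in frame 2 and (8.7, 3.4) in frame 3.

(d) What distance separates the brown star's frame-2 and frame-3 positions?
2.6

The brown star moved from (5.2, 3.5) to (2.6, 3.7), a distance of √(2.6² + 0.2²) ≈ 2.6.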